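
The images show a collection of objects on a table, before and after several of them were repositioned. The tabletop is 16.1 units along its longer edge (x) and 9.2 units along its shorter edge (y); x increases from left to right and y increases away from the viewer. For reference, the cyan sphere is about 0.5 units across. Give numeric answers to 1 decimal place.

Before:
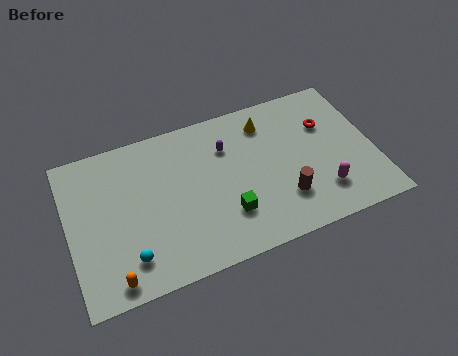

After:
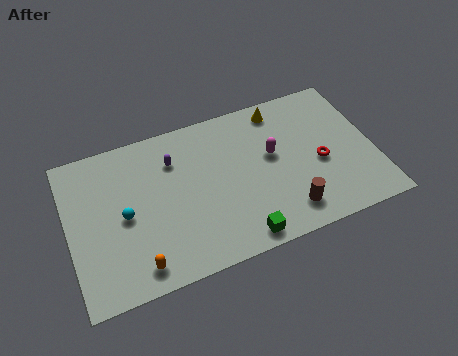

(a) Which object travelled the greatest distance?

the magenta capsule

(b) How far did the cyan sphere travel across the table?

2.5

From (2.9, 1.9) to (2.9, 4.4), the cyan sphere covered √(0.0² + 2.5²) ≈ 2.5 units.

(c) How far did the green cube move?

1.7

The green cube was near (8.1, 2.6) before and (8.6, 1.0) after, so it travelled √(0.5² + 1.6²) ≈ 1.7 units.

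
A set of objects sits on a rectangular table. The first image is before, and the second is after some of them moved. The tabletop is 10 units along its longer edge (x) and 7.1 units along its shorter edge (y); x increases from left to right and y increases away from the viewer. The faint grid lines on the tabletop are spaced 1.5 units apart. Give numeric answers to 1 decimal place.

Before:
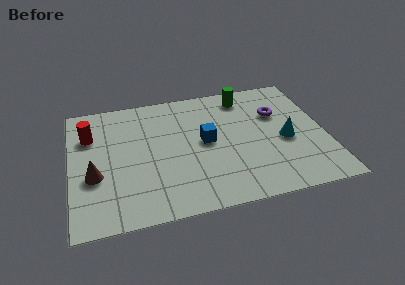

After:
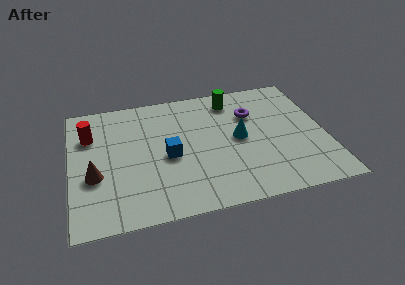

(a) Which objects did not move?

the red cylinder and the brown cone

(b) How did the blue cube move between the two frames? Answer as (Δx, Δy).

(-1.5, -0.5)

From the two frames, the blue cube sits at roughly (5.3, 3.7) before and (3.8, 3.2) after.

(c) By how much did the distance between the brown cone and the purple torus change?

-0.9

Before: roughly 7.6 units apart; after: 6.7. That's 0.9 units closer together.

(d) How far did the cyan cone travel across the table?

1.9

The cyan cone was near (8.4, 3.1) before and (6.6, 3.6) after, so it travelled √(1.8² + 0.5²) ≈ 1.9 units.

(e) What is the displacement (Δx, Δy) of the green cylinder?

(-0.5, -0.1)

From the two frames, the green cylinder sits at roughly (7.0, 6.0) before and (6.5, 5.9) after.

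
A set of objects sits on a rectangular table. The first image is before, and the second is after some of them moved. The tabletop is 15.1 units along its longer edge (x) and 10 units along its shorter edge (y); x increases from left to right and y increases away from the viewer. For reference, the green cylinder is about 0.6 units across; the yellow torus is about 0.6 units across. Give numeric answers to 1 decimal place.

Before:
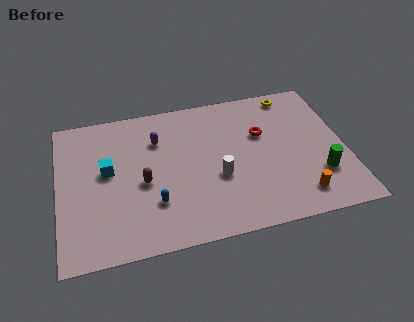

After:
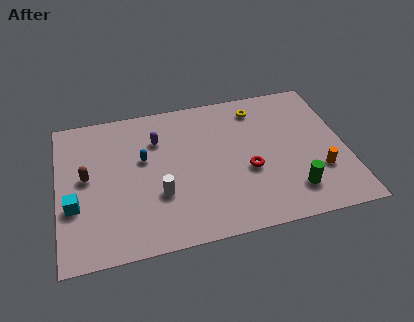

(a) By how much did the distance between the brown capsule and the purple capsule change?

+1.3

Before: roughly 2.9 units apart; after: 4.2. That's 1.3 units further apart.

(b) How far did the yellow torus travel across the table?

2.0

The yellow torus moved from about (12.6, 8.9) to (10.7, 8.3), a distance of √(1.9² + 0.6²) ≈ 2.0.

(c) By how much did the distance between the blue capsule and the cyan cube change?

+0.9

Before: roughly 3.5 units apart; after: 4.4. That's 0.9 units further apart.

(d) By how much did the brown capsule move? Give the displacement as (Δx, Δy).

(-2.9, 1.0)

The brown capsule was at about (4.4, 4.4) and moved to about (1.5, 5.4).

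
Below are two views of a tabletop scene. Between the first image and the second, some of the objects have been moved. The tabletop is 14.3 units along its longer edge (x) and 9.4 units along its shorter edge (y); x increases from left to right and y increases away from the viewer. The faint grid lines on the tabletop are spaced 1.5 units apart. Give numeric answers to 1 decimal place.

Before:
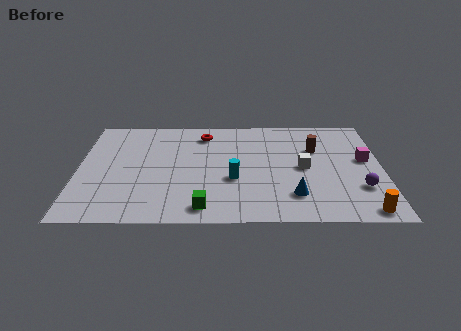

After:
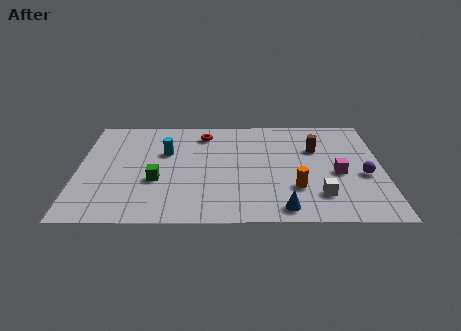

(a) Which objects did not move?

the red torus and the brown cylinder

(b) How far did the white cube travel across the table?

2.5

From (10.6, 4.6) to (11.3, 2.2), the white cube covered √(0.7² + 2.4²) ≈ 2.5 units.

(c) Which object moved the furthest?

the cyan cylinder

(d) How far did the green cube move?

3.2

The green cube was near (5.9, 1.2) before and (3.7, 3.5) after, so it travelled √(2.2² + 2.3²) ≈ 3.2 units.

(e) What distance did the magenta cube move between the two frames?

1.8

The magenta cube moved from about (13.5, 5.3) to (12.2, 4.1), a distance of √(1.3² + 1.2²) ≈ 1.8.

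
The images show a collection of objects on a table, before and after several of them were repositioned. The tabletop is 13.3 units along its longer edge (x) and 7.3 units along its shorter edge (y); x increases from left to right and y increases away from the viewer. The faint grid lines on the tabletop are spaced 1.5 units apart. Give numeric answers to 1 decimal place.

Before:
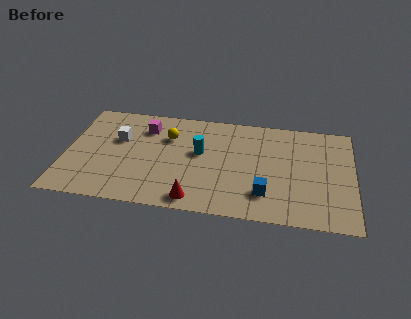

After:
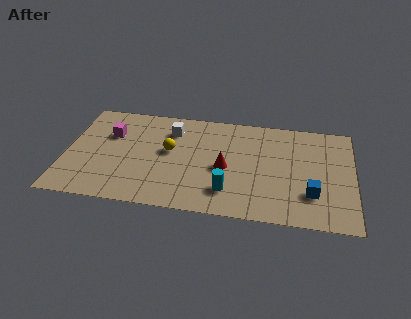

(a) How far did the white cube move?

2.6

From (2.4, 4.6) to (4.8, 5.6), the white cube covered √(2.4² + 1.0²) ≈ 2.6 units.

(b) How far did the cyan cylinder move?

2.9

The cyan cylinder moved from about (6.2, 4.2) to (7.6, 1.7), a distance of √(1.4² + 2.5²) ≈ 2.9.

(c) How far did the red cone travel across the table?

2.7

The red cone was near (6.1, 0.9) before and (7.4, 3.3) after, so it travelled √(1.3² + 2.4²) ≈ 2.7 units.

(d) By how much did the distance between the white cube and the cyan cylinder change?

+1.0

Before: roughly 3.8 units apart; after: 4.8. That's 1.0 units further apart.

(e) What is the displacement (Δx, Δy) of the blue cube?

(2.1, 0.3)

From the two frames, the blue cube sits at roughly (9.3, 1.8) before and (11.4, 2.1) after.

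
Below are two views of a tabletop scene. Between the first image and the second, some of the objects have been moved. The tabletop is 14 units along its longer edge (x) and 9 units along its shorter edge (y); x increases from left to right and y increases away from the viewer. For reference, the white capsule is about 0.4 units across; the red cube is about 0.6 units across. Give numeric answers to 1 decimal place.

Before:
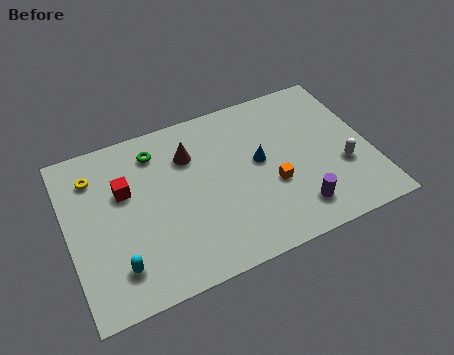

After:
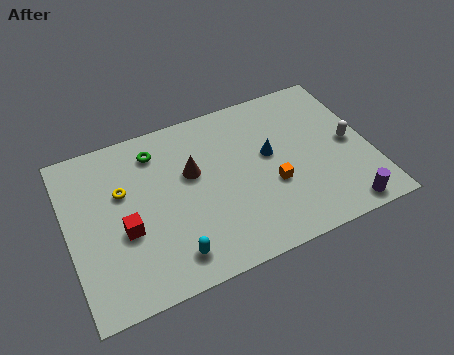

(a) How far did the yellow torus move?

1.8

From (1.4, 7.0) to (2.6, 5.7), the yellow torus covered √(1.2² + 1.3²) ≈ 1.8 units.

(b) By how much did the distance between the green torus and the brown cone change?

+0.6

They were about 1.7 units apart before and 2.3 after — 0.6 units further apart.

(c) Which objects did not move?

the green torus and the orange cube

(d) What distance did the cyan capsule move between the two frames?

2.4

The cyan capsule moved from about (2.0, 1.9) to (4.4, 1.5), a distance of √(2.4² + 0.4²) ≈ 2.4.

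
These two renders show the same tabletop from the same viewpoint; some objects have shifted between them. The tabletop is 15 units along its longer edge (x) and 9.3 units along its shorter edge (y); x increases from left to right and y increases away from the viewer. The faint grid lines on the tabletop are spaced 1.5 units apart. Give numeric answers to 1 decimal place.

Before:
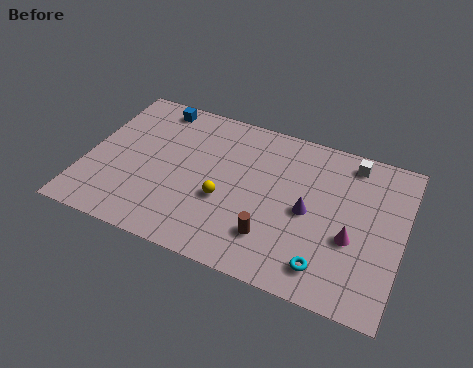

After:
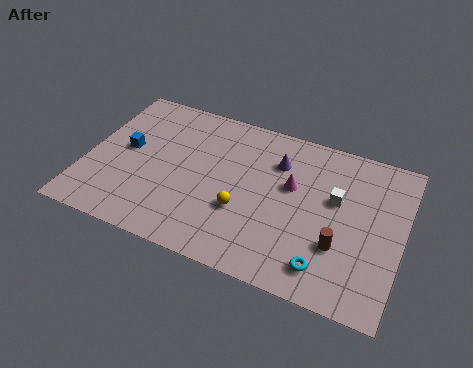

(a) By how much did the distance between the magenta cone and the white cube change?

-2.4

Before: roughly 4.5 units apart; after: 2.1. That's 2.4 units closer together.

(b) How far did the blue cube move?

3.4

The blue cube was near (2.8, 8.2) before and (1.8, 5.0) after, so it travelled √(1.0² + 3.2²) ≈ 3.4 units.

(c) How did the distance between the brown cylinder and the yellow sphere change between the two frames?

+1.9

Before: roughly 2.7 units apart; after: 4.6. That's 1.9 units further apart.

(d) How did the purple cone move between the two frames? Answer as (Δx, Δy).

(-1.7, 2.4)

The purple cone started near (10.6, 4.4) and ended near (8.9, 6.8).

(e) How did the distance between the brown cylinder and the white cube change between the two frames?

-4.0

The distance was about 6.6 in the first image and 2.6 in the second, so they moved 4.0 units closer together.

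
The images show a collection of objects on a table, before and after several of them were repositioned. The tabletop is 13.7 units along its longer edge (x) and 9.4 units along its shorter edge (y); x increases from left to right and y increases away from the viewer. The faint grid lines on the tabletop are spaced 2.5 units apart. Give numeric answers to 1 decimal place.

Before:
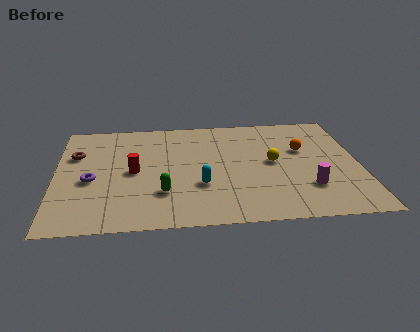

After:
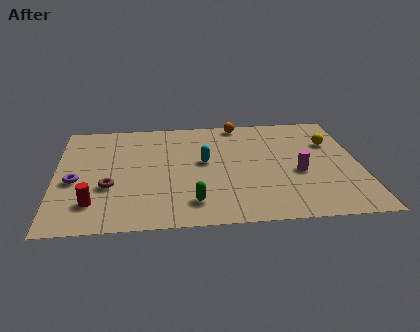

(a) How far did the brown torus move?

3.3

The brown torus moved from about (0.9, 6.3) to (2.4, 3.4), a distance of √(1.5² + 2.9²) ≈ 3.3.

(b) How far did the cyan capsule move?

2.0

The cyan capsule moved from about (6.5, 3.2) to (6.7, 5.2), a distance of √(0.2² + 2.0²) ≈ 2.0.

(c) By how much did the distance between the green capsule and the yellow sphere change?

+2.4

Before: roughly 5.5 units apart; after: 7.9. That's 2.4 units further apart.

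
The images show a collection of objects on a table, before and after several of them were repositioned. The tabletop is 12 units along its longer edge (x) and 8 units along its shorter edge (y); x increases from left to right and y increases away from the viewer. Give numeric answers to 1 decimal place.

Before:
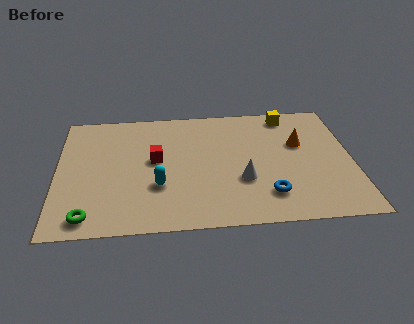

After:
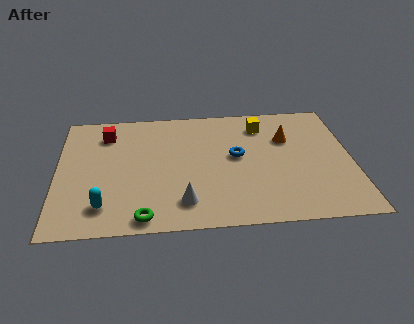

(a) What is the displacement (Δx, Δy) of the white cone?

(-2.4, -1.2)

From the two frames, the white cone sits at roughly (7.5, 2.8) before and (5.1, 1.6) after.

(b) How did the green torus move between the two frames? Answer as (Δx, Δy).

(2.2, -0.2)

The green torus started near (1.3, 1.0) and ended near (3.5, 0.8).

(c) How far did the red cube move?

2.8

From (4.0, 4.4) to (2.0, 6.3), the red cube covered √(2.0² + 1.9²) ≈ 2.8 units.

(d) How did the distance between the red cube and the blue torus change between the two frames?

+0.4

Before: roughly 5.2 units apart; after: 5.6. That's 0.4 units further apart.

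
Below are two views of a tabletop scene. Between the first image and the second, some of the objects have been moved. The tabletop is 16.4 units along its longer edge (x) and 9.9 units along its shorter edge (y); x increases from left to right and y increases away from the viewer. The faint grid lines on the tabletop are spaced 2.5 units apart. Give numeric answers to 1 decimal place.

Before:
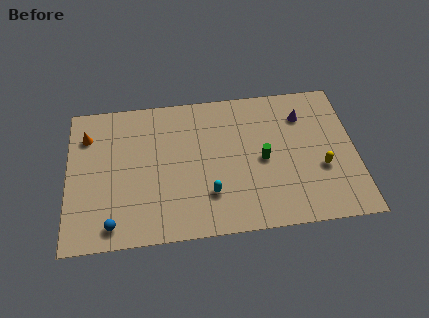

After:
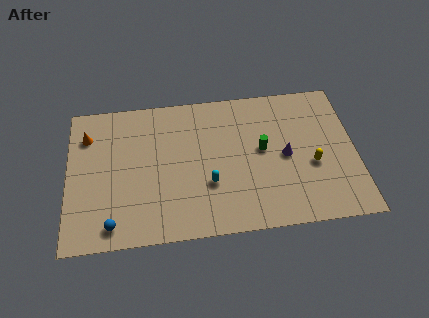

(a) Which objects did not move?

the blue sphere and the orange cone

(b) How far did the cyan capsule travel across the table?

0.7

The cyan capsule moved from about (8.0, 2.7) to (8.0, 3.4), a distance of √(0.0² + 0.7²) ≈ 0.7.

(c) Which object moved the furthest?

the purple cone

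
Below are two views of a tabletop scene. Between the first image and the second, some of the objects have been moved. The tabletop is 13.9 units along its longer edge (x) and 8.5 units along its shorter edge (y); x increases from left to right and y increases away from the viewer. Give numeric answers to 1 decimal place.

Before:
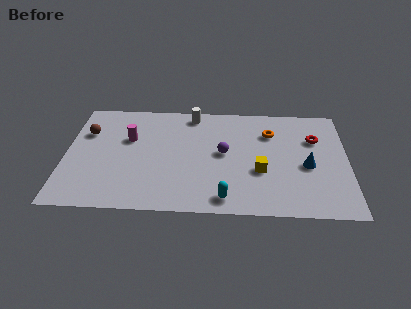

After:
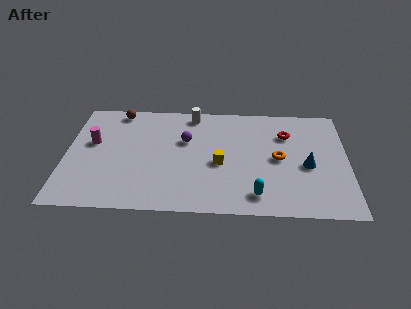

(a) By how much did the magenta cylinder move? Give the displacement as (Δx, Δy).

(-1.8, -0.4)

The magenta cylinder was at about (3.1, 5.4) and moved to about (1.3, 5.0).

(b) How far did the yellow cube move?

2.1

The yellow cube was near (9.6, 3.2) before and (7.6, 3.7) after, so it travelled √(2.0² + 0.5²) ≈ 2.1 units.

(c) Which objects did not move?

the blue cone and the white cylinder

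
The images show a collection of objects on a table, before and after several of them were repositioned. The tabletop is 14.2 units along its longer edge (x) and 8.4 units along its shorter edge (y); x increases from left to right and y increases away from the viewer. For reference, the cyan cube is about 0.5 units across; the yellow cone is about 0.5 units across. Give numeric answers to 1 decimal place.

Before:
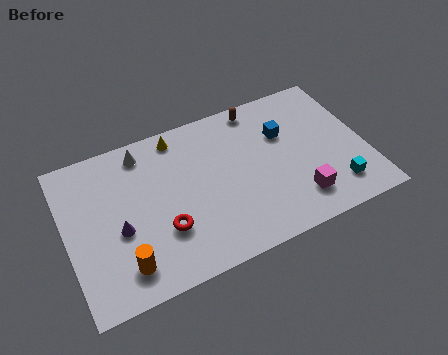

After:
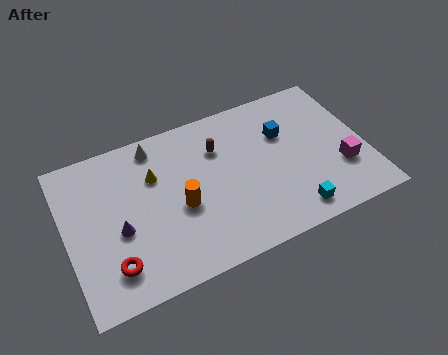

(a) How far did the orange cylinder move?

3.5

From (2.4, 1.6) to (5.3, 3.6), the orange cylinder covered √(2.9² + 2.0²) ≈ 3.5 units.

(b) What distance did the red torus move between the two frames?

2.7

From (4.4, 2.7) to (1.9, 1.8), the red torus covered √(2.5² + 0.9²) ≈ 2.7 units.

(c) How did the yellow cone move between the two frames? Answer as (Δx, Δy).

(-1.3, -1.7)

The yellow cone started near (5.6, 7.4) and ended near (4.3, 5.7).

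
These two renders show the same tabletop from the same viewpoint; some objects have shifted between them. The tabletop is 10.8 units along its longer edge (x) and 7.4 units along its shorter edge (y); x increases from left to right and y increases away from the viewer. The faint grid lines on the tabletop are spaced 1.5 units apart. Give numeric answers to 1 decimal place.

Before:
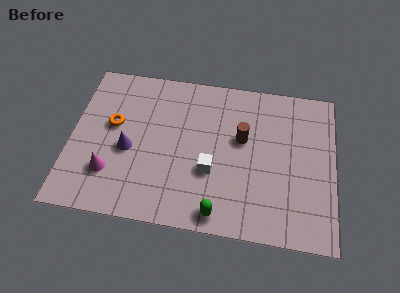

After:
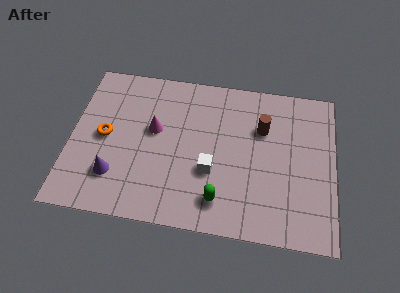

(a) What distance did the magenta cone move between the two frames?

2.9

From (1.7, 2.0) to (3.4, 4.3), the magenta cone covered √(1.7² + 2.3²) ≈ 2.9 units.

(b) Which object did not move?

the white cube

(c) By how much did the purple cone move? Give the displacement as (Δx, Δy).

(-0.5, -1.3)

The purple cone started near (2.4, 3.2) and ended near (1.9, 1.9).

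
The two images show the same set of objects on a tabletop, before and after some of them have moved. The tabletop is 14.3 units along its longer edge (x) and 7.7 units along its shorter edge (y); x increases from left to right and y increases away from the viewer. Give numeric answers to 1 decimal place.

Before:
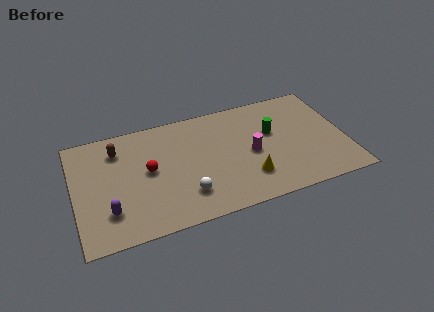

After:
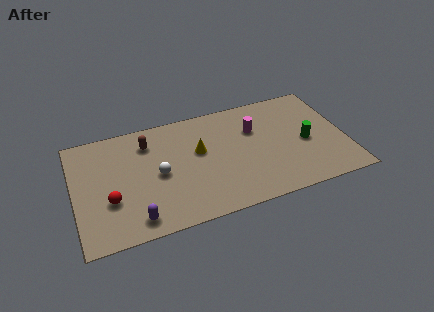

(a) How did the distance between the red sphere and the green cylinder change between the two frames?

+3.8

Before: roughly 6.6 units apart; after: 10.4. That's 3.8 units further apart.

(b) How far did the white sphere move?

2.2

The white sphere was near (5.7, 1.9) before and (4.4, 3.7) after, so it travelled √(1.3² + 1.8²) ≈ 2.2 units.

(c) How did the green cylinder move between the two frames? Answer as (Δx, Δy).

(1.7, -1.2)

The green cylinder started near (10.5, 4.7) and ended near (12.2, 3.5).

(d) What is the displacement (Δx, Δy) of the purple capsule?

(1.3, -0.9)

The purple capsule was at about (1.7, 2.0) and moved to about (3.0, 1.1).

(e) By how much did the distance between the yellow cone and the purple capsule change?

-2.3

Before: roughly 7.3 units apart; after: 5.0. That's 2.3 units closer together.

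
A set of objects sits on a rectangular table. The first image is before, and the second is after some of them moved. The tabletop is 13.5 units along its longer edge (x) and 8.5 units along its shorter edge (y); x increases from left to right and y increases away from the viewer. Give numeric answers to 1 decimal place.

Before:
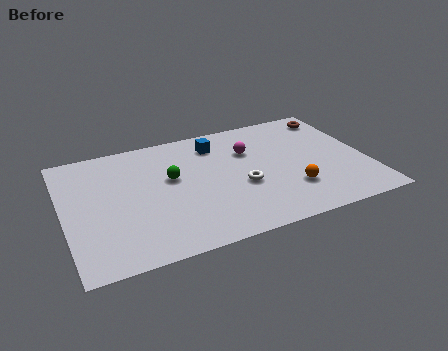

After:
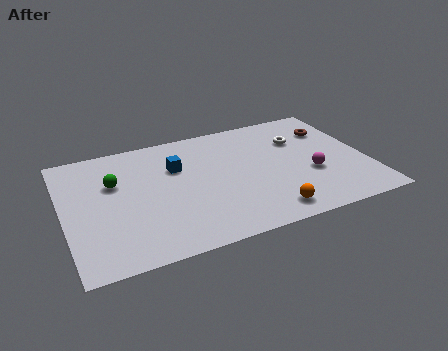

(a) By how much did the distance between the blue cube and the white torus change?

+2.1

The distance was about 3.5 in the first image and 5.6 in the second, so they moved 2.1 units further apart.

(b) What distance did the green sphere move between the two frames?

2.5

The green sphere moved from about (4.8, 5.0) to (2.3, 5.5), a distance of √(2.5² + 0.5²) ≈ 2.5.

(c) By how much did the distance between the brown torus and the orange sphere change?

+0.6

They were about 5.5 units apart before and 6.1 after — 0.6 units further apart.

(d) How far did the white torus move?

3.8

The white torus moved from about (7.8, 3.4) to (10.7, 5.9), a distance of √(2.9² + 2.5²) ≈ 3.8.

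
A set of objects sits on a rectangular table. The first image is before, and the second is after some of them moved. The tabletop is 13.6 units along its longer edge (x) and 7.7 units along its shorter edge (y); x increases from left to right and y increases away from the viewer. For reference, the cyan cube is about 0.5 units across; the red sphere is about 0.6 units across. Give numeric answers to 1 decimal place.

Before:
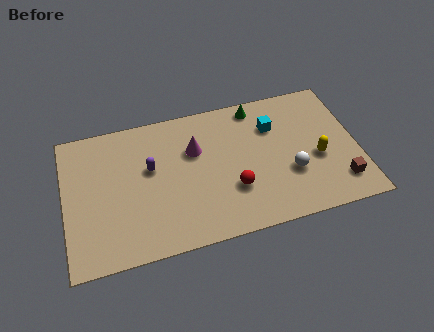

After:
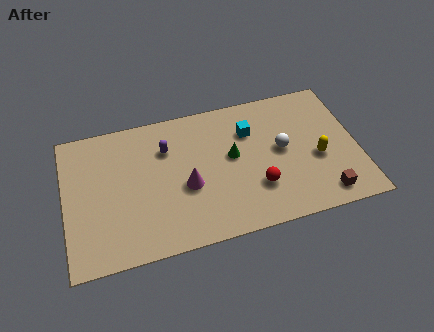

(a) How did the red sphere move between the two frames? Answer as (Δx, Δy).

(1.1, -0.2)

The red sphere was at about (7.7, 2.5) and moved to about (8.8, 2.3).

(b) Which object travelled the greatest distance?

the green cone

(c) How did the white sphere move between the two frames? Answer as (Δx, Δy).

(-0.3, 1.4)

The white sphere started near (10.4, 2.7) and ended near (10.1, 4.1).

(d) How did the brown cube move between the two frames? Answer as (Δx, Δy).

(-0.8, -0.5)

From the two frames, the brown cube sits at roughly (12.6, 1.6) before and (11.8, 1.1) after.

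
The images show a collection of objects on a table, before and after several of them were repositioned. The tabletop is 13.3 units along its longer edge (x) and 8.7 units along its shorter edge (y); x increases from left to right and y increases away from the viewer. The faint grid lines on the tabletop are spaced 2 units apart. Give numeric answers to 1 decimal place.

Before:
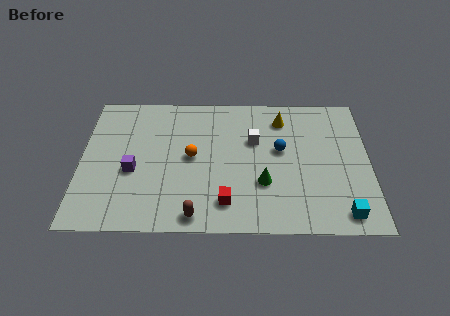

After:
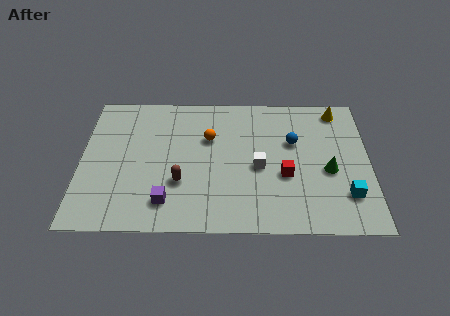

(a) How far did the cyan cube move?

1.1

From (12.0, 1.1) to (12.2, 2.2), the cyan cube covered √(0.2² + 1.1²) ≈ 1.1 units.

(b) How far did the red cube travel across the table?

3.2

The red cube was near (6.7, 1.7) before and (9.4, 3.4) after, so it travelled √(2.7² + 1.7²) ≈ 3.2 units.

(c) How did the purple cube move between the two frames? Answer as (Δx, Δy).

(1.6, -1.9)

The purple cube was at about (2.4, 3.6) and moved to about (4.0, 1.7).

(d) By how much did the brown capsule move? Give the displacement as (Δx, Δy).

(-0.7, 2.0)

The brown capsule was at about (5.3, 0.9) and moved to about (4.6, 2.9).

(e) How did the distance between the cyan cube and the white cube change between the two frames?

-1.7

Before: roughly 6.0 units apart; after: 4.3. That's 1.7 units closer together.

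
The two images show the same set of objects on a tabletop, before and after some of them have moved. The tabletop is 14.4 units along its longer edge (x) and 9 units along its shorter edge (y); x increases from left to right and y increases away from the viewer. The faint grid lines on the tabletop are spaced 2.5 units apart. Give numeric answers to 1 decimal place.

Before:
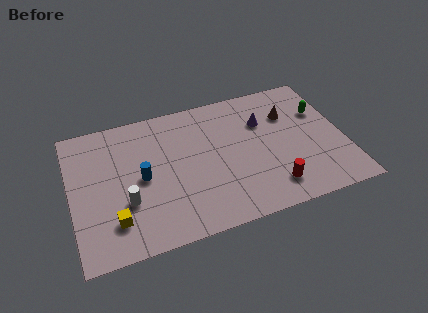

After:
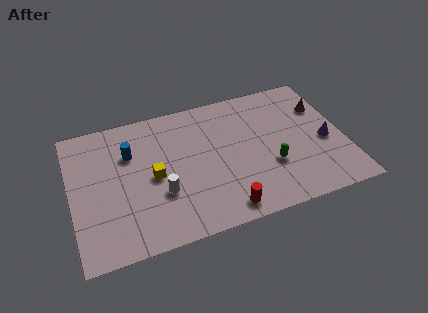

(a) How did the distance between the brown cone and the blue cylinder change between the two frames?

+2.1

The distance was about 8.2 in the first image and 10.3 in the second, so they moved 2.1 units further apart.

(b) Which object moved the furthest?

the green capsule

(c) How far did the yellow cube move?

3.1

The yellow cube moved from about (2.1, 2.1) to (4.3, 4.3), a distance of √(2.2² + 2.2²) ≈ 3.1.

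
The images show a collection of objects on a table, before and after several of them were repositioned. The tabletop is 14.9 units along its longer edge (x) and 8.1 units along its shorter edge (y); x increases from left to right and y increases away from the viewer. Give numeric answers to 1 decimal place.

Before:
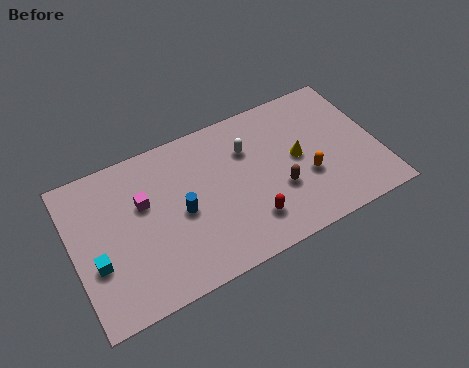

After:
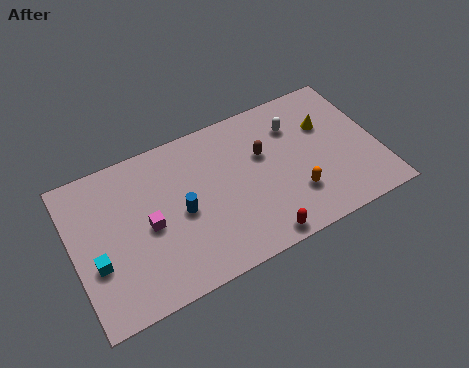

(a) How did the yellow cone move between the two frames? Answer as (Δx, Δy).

(1.6, 1.2)

The yellow cone started near (11.0, 4.2) and ended near (12.6, 5.4).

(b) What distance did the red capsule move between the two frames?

1.1

The red capsule moved from about (8.3, 1.9) to (8.6, 0.8), a distance of √(0.3² + 1.1²) ≈ 1.1.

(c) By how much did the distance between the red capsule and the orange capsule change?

-0.7

Before: roughly 3.2 units apart; after: 2.5. That's 0.7 units closer together.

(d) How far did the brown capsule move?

2.3

The brown capsule was near (9.9, 2.9) before and (9.4, 5.1) after, so it travelled √(0.5² + 2.2²) ≈ 2.3 units.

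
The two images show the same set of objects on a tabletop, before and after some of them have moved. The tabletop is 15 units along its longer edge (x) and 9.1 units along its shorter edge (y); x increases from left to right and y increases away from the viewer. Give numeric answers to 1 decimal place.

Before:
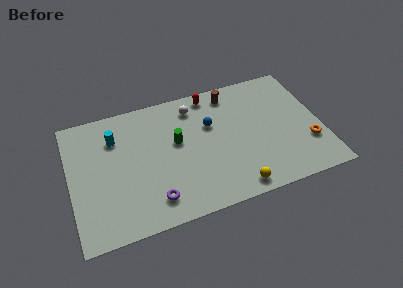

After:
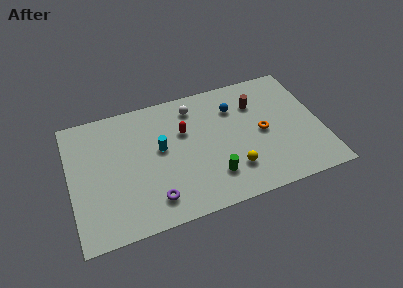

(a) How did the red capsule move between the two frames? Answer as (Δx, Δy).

(-1.8, -2.2)

The red capsule started near (8.7, 8.1) and ended near (6.9, 5.9).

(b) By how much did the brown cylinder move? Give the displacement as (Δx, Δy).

(1.4, -1.2)

From the two frames, the brown cylinder sits at roughly (9.9, 7.8) before and (11.3, 6.6) after.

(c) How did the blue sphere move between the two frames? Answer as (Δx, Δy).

(1.5, 0.8)

From the two frames, the blue sphere sits at roughly (8.5, 5.9) before and (10.0, 6.7) after.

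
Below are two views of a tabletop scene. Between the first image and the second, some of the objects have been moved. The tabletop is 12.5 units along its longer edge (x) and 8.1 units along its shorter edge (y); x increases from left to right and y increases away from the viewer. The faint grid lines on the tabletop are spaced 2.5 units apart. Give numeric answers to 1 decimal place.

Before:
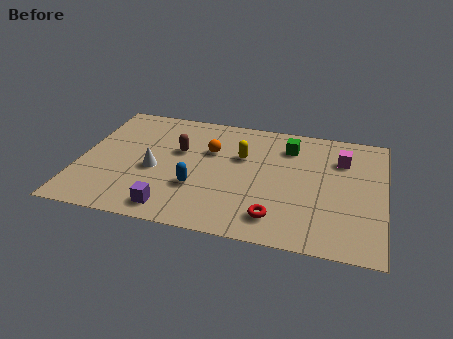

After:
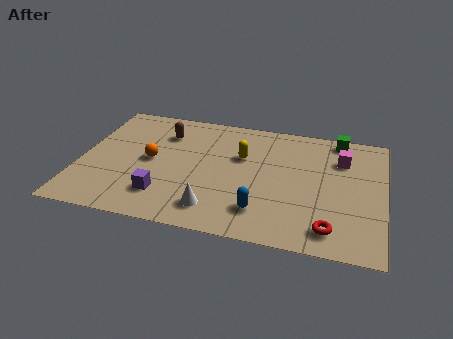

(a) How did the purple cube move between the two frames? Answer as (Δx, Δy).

(-0.4, 0.8)

The purple cube started near (4.0, 1.1) and ended near (3.6, 1.9).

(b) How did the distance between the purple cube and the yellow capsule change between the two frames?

-0.4

They were about 4.9 units apart before and 4.5 after — 0.4 units closer together.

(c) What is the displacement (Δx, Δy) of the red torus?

(2.2, -0.2)

From the two frames, the red torus sits at roughly (8.2, 1.5) before and (10.4, 1.3) after.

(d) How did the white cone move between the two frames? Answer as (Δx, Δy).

(2.6, -2.0)

The white cone started near (3.1, 3.5) and ended near (5.7, 1.5).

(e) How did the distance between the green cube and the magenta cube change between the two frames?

-0.8

They were about 2.2 units apart before and 1.4 after — 0.8 units closer together.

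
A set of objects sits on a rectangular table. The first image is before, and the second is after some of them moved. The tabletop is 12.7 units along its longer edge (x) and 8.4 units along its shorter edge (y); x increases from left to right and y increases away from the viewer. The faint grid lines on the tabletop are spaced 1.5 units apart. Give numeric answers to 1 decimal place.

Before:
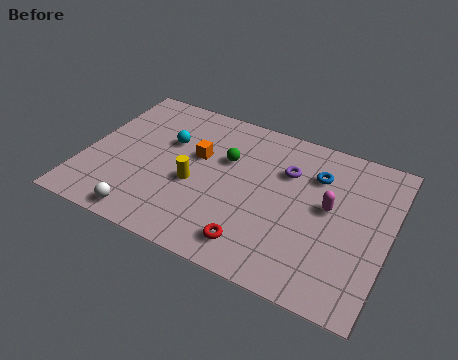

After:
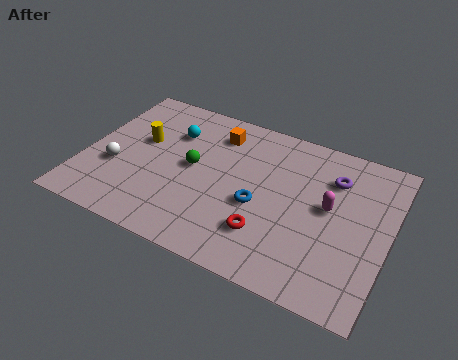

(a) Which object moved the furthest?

the blue torus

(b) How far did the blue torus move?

3.3

From (9.5, 6.1) to (7.4, 3.5), the blue torus covered √(2.1² + 2.6²) ≈ 3.3 units.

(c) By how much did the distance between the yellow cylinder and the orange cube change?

+1.8

The distance was about 1.6 in the first image and 3.4 in the second, so they moved 1.8 units further apart.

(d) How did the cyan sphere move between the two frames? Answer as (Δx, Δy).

(0.1, 0.6)

The cyan sphere was at about (3.3, 5.4) and moved to about (3.4, 6.0).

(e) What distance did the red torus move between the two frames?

0.9

From (7.5, 1.4) to (7.9, 2.2), the red torus covered √(0.4² + 0.8²) ≈ 0.9 units.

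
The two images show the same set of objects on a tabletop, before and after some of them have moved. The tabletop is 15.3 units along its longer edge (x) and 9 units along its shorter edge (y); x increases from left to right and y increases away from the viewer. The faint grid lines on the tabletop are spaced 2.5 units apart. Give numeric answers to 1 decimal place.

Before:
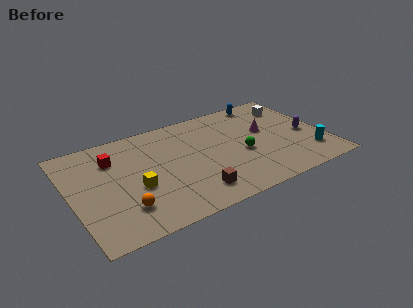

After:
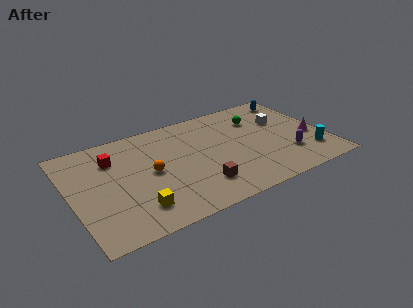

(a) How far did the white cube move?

1.4

The white cube moved from about (13.8, 7.0) to (13.0, 5.8), a distance of √(0.8² + 1.2²) ≈ 1.4.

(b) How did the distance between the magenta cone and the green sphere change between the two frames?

+1.8

Before: roughly 2.3 units apart; after: 4.1. That's 1.8 units further apart.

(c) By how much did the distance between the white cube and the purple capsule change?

+0.3

The distance was about 3.0 in the first image and 3.3 in the second, so they moved 0.3 units further apart.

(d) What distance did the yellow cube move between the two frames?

1.7

The yellow cube moved from about (3.7, 3.6) to (3.5, 1.9), a distance of √(0.2² + 1.7²) ≈ 1.7.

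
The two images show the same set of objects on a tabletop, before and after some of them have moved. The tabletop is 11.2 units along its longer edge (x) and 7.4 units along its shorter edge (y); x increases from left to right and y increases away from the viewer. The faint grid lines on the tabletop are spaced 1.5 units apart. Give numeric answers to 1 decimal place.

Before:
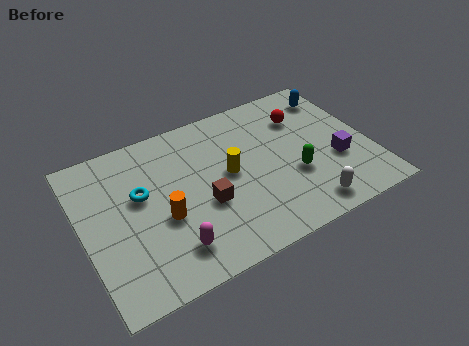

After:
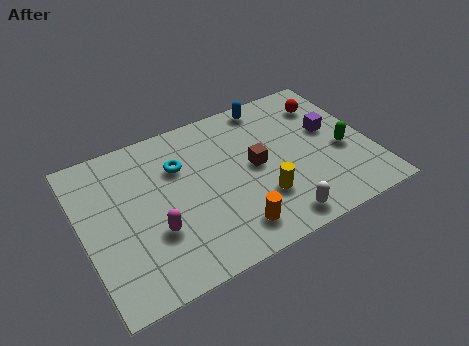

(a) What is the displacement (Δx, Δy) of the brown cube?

(2.1, 0.9)

The brown cube was at about (4.6, 2.9) and moved to about (6.7, 3.8).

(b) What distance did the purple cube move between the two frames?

1.6

The purple cube moved from about (9.8, 2.7) to (9.8, 4.3), a distance of √(0.0² + 1.6²) ≈ 1.6.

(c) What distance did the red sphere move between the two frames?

1.0

The red sphere was near (8.9, 5.4) before and (9.9, 5.7) after, so it travelled √(1.0² + 0.3²) ≈ 1.0 units.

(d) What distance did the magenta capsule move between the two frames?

1.1

The magenta capsule moved from about (3.1, 1.5) to (2.6, 2.5), a distance of √(0.5² + 1.0²) ≈ 1.1.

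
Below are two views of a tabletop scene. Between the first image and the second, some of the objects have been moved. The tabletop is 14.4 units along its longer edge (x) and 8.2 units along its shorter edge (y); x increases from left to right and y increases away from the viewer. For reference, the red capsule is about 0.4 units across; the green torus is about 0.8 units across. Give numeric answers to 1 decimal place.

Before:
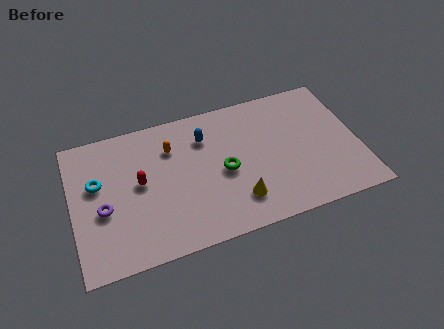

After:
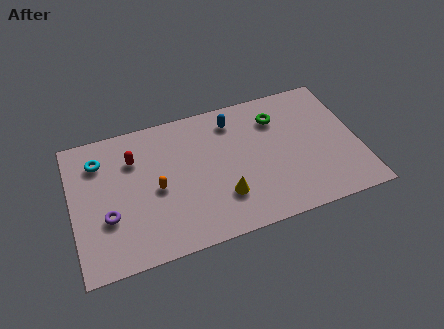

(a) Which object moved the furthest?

the green torus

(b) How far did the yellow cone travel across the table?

0.8

The yellow cone was near (8.1, 1.9) before and (7.4, 2.3) after, so it travelled √(0.7² + 0.4²) ≈ 0.8 units.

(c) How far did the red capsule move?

1.5

The red capsule was near (3.4, 4.4) before and (3.2, 5.9) after, so it travelled √(0.2² + 1.5²) ≈ 1.5 units.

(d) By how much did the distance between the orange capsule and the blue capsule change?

+3.3

They were about 1.7 units apart before and 5.0 after — 3.3 units further apart.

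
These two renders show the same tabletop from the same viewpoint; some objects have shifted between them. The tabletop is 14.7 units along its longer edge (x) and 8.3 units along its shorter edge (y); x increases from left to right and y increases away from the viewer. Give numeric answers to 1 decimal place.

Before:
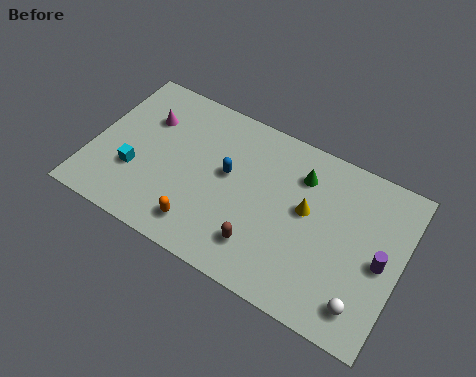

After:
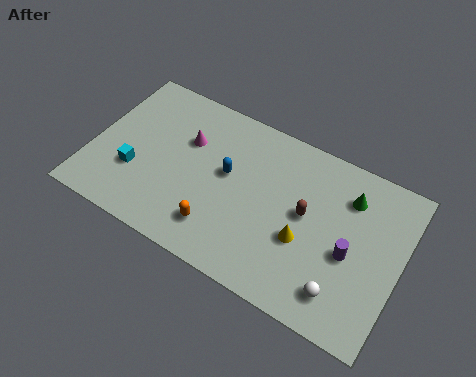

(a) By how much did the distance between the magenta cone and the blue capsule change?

-2.0

Before: roughly 4.2 units apart; after: 2.2. That's 2.0 units closer together.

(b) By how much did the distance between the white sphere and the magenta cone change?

-2.9

Before: roughly 11.8 units apart; after: 8.9. That's 2.9 units closer together.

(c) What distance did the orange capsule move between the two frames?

0.9

The orange capsule moved from about (5.6, 1.5) to (6.4, 1.8), a distance of √(0.8² + 0.3²) ≈ 0.9.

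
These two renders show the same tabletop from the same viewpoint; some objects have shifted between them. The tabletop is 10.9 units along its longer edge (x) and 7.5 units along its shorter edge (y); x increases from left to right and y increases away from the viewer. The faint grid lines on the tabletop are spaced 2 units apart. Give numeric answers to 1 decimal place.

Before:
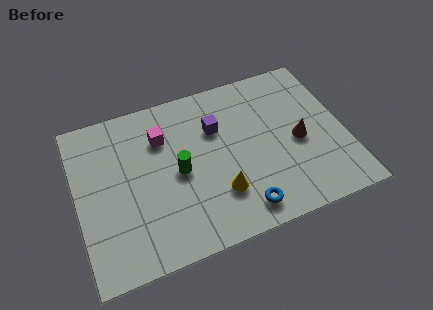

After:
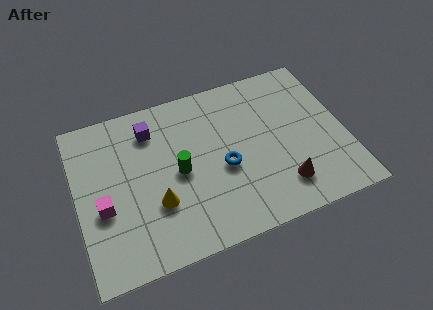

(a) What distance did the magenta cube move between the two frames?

3.5

The magenta cube moved from about (3.6, 5.4) to (1.0, 3.0), a distance of √(2.6² + 2.4²) ≈ 3.5.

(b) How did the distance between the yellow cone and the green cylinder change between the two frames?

-0.6

They were about 2.1 units apart before and 1.5 after — 0.6 units closer together.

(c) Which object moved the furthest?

the magenta cube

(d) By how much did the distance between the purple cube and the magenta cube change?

+1.4

Before: roughly 2.2 units apart; after: 3.6. That's 1.4 units further apart.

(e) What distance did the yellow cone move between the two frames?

2.5

The yellow cone was near (5.6, 2.1) before and (3.1, 2.5) after, so it travelled √(2.5² + 0.4²) ≈ 2.5 units.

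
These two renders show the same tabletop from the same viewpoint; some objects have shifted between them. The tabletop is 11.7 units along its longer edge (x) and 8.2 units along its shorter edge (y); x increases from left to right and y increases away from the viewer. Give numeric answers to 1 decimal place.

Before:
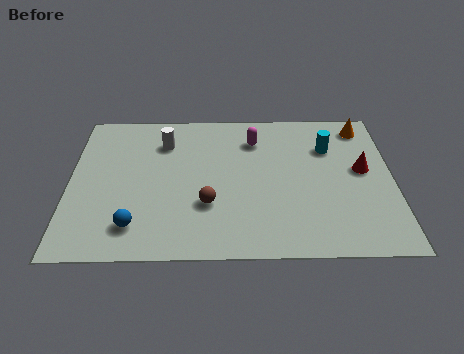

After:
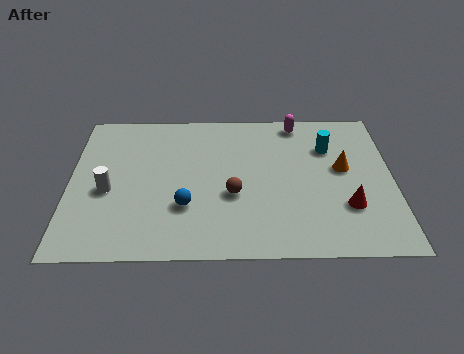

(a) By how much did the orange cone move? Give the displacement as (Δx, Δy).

(-0.8, -2.4)

From the two frames, the orange cone sits at roughly (10.7, 7.0) before and (9.9, 4.6) after.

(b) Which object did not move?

the cyan cylinder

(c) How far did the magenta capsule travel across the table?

1.9

The magenta capsule was near (6.7, 6.3) before and (8.3, 7.3) after, so it travelled √(1.6² + 1.0²) ≈ 1.9 units.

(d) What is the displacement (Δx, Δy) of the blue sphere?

(1.8, 1.0)

The blue sphere started near (2.4, 1.6) and ended near (4.2, 2.6).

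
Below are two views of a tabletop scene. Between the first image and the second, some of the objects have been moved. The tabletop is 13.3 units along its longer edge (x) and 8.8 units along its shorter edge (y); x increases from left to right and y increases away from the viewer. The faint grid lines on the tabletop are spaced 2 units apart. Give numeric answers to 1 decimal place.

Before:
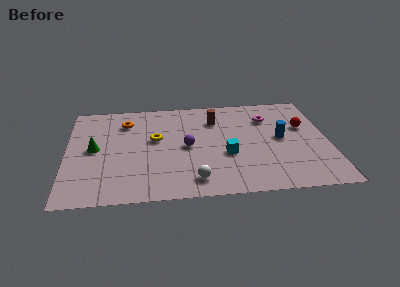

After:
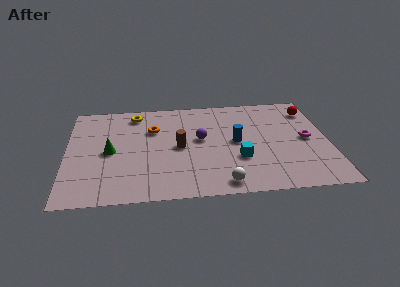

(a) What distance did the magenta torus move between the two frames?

2.8

From (10.3, 6.5) to (12.2, 4.4), the magenta torus covered √(1.9² + 2.1²) ≈ 2.8 units.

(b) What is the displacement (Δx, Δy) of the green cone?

(0.8, -0.3)

From the two frames, the green cone sits at roughly (1.4, 4.5) before and (2.2, 4.2) after.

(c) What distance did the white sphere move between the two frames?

1.5

From (6.4, 1.4) to (7.8, 1.0), the white sphere covered √(1.4² + 0.4²) ≈ 1.5 units.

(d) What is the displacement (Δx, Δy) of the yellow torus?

(-1.0, 2.4)

From the two frames, the yellow torus sits at roughly (4.5, 5.1) before and (3.5, 7.5) after.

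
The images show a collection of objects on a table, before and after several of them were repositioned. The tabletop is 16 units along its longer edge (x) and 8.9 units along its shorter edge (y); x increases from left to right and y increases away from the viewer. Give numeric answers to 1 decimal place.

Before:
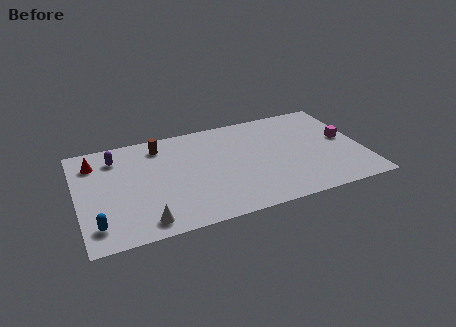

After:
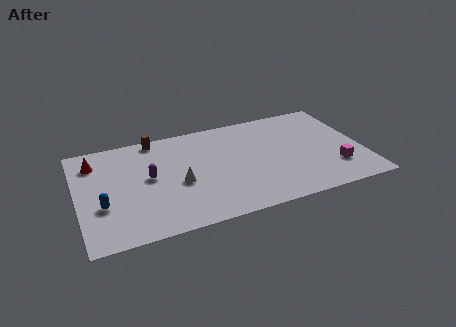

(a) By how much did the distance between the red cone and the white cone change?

-0.8

They were about 6.3 units apart before and 5.5 after — 0.8 units closer together.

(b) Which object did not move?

the red cone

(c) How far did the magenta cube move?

2.5

From (15.1, 4.8) to (14.3, 2.4), the magenta cube covered √(0.8² + 2.4²) ≈ 2.5 units.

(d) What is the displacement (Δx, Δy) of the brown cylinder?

(-0.2, 0.7)

The brown cylinder started near (4.8, 7.4) and ended near (4.6, 8.1).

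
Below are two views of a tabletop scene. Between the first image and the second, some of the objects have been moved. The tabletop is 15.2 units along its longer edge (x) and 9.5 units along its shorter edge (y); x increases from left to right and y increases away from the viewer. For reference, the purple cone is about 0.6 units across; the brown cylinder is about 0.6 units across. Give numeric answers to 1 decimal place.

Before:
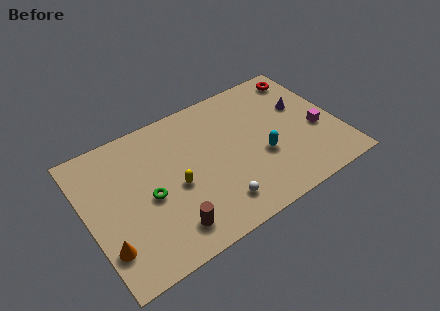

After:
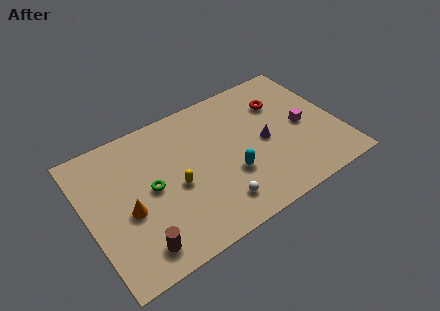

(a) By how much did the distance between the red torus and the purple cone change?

+0.4

Before: roughly 2.3 units apart; after: 2.7. That's 0.4 units further apart.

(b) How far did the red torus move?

2.2

From (13.9, 8.1) to (12.1, 6.8), the red torus covered √(1.8² + 1.3²) ≈ 2.2 units.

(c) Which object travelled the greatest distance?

the purple cone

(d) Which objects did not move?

the yellow capsule and the white sphere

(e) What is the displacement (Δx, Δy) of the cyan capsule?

(-2.0, -0.3)

From the two frames, the cyan capsule sits at roughly (10.4, 3.6) before and (8.4, 3.3) after.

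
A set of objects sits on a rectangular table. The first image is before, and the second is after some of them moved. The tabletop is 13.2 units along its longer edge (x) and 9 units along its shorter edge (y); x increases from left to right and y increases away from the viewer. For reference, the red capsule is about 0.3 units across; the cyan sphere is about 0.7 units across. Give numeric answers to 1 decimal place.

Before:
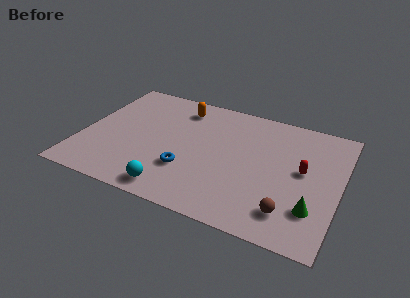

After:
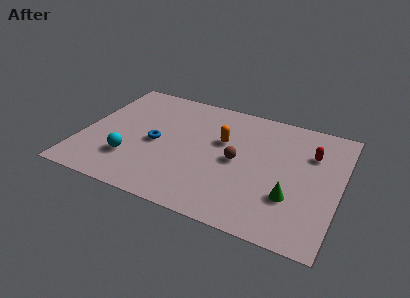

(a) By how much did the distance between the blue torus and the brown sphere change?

-1.2

Before: roughly 5.4 units apart; after: 4.2. That's 1.2 units closer together.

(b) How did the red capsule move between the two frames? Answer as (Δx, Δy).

(0.3, 1.4)

From the two frames, the red capsule sits at roughly (11.3, 4.9) before and (11.6, 6.3) after.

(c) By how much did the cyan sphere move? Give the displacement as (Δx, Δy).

(-2.4, 1.4)

From the two frames, the cyan sphere sits at roughly (5.1, 1.1) before and (2.7, 2.5) after.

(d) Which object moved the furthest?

the brown sphere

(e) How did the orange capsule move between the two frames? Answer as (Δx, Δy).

(2.4, -1.8)

The orange capsule started near (4.7, 7.4) and ended near (7.1, 5.6).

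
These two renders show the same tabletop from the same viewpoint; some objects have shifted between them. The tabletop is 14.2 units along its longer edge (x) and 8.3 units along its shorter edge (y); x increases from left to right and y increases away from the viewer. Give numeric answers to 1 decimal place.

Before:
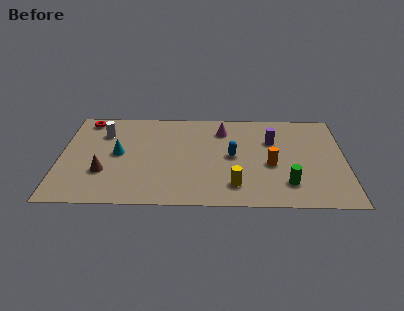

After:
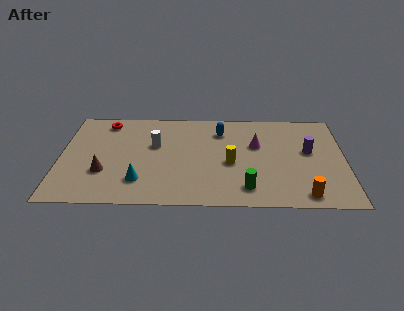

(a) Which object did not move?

the brown cone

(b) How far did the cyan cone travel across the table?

2.5

The cyan cone moved from about (2.9, 4.3) to (4.0, 2.0), a distance of √(1.1² + 2.3²) ≈ 2.5.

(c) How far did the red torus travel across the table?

1.0

The red torus moved from about (1.2, 7.3) to (2.2, 7.1), a distance of √(1.0² + 0.2²) ≈ 1.0.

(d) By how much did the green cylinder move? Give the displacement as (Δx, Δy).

(-2.0, -0.4)

From the two frames, the green cylinder sits at roughly (11.3, 1.9) before and (9.3, 1.5) after.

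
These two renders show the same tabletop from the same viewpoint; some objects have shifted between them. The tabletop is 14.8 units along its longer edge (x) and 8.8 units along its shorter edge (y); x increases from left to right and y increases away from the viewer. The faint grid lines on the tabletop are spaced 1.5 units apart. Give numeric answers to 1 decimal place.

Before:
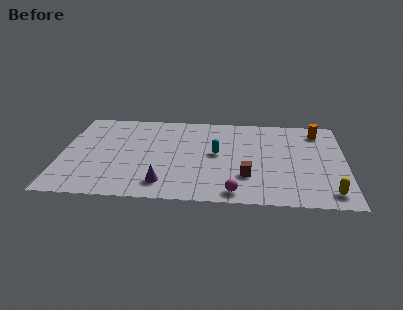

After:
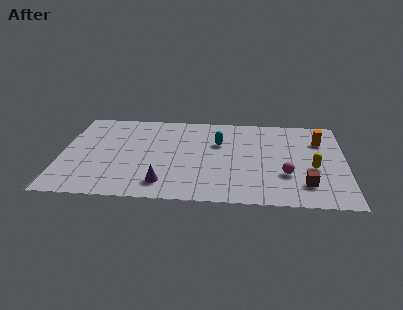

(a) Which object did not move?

the purple cone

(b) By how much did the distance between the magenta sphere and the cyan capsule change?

+0.7

The distance was about 3.8 in the first image and 4.5 in the second, so they moved 0.7 units further apart.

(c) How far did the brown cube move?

3.1

The brown cube was near (9.7, 2.6) before and (12.7, 2.0) after, so it travelled √(3.0² + 0.6²) ≈ 3.1 units.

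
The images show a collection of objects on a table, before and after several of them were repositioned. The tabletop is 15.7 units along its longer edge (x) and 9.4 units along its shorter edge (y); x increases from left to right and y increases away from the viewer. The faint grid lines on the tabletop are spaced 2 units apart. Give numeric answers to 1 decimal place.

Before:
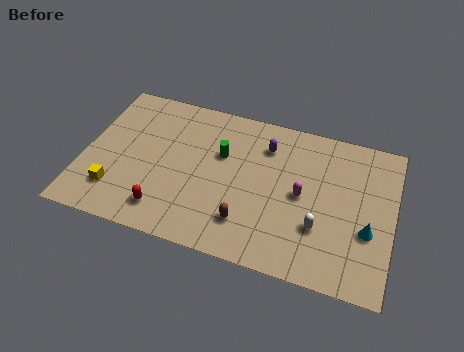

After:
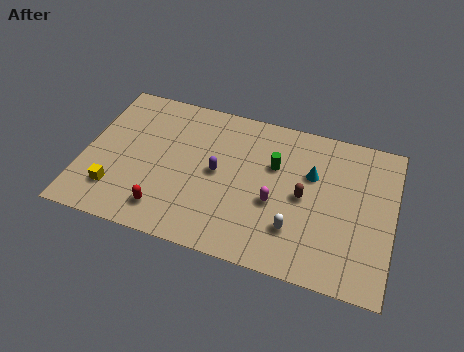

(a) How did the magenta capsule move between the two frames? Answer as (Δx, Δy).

(-1.3, -0.9)

The magenta capsule started near (11.1, 4.7) and ended near (9.8, 3.8).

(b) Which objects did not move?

the red capsule and the yellow cube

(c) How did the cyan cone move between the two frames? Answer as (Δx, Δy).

(-3.0, 2.6)

From the two frames, the cyan cone sits at roughly (14.5, 3.5) before and (11.5, 6.1) after.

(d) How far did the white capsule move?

1.3

The white capsule moved from about (12.1, 3.0) to (10.9, 2.5), a distance of √(1.2² + 0.5²) ≈ 1.3.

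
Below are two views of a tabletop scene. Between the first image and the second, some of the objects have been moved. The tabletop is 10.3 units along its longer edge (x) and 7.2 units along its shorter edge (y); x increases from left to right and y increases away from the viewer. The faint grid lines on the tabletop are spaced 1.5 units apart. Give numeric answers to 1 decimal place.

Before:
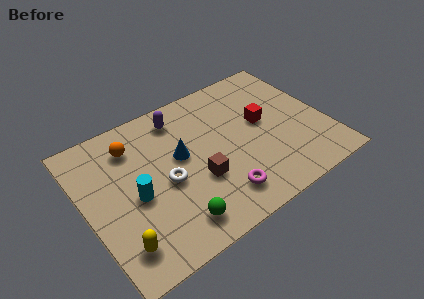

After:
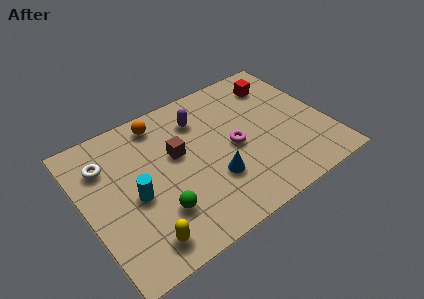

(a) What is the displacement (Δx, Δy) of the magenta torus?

(1.0, 2.0)

The magenta torus started near (5.3, 1.4) and ended near (6.3, 3.4).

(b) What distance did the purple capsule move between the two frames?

0.9

The purple capsule moved from about (4.4, 6.0) to (5.2, 5.5), a distance of √(0.8² + 0.5²) ≈ 0.9.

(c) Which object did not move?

the cyan cylinder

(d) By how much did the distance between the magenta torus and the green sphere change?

+1.8

They were about 2.0 units apart before and 3.8 after — 1.8 units further apart.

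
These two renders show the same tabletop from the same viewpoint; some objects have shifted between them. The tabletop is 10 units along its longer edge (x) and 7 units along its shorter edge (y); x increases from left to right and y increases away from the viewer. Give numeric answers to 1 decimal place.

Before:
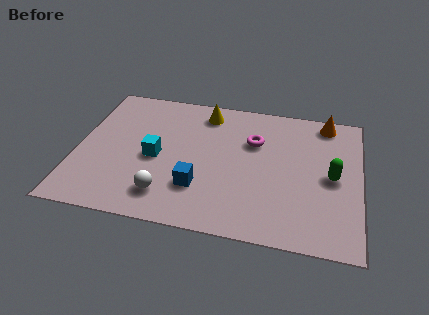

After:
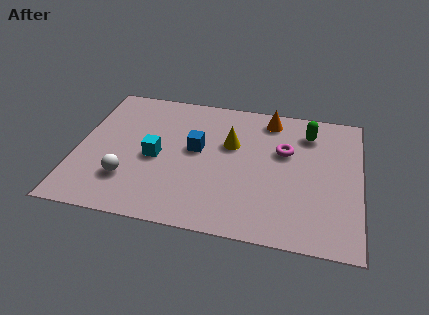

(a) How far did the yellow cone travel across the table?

1.8

From (4.4, 5.9) to (5.4, 4.4), the yellow cone covered √(1.0² + 1.5²) ≈ 1.8 units.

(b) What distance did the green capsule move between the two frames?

2.3

The green capsule moved from about (9.0, 3.4) to (8.1, 5.5), a distance of √(0.9² + 2.1²) ≈ 2.3.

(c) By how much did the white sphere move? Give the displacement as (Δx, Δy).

(-1.4, 0.5)

From the two frames, the white sphere sits at roughly (3.3, 1.4) before and (1.9, 1.9) after.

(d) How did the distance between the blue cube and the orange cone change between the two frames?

-2.7

They were about 6.0 units apart before and 3.3 after — 2.7 units closer together.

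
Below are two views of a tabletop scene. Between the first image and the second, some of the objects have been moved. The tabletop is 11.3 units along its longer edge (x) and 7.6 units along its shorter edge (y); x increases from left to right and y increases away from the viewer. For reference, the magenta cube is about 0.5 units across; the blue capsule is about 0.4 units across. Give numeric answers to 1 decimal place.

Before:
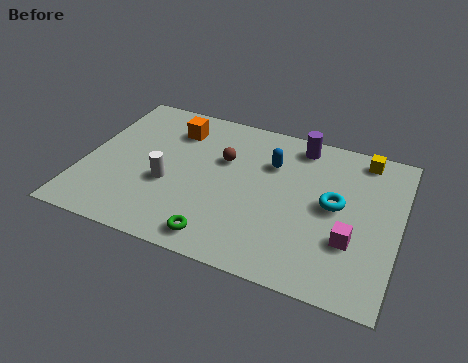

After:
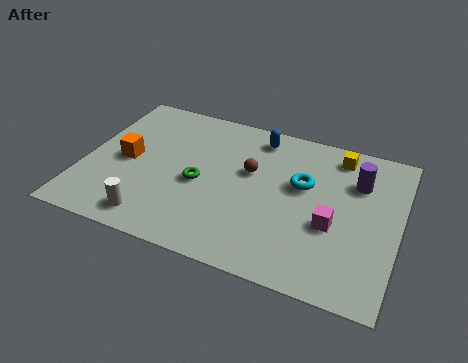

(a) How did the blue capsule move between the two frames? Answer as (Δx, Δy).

(-0.6, 1.2)

From the two frames, the blue capsule sits at roughly (6.6, 5.3) before and (6.0, 6.5) after.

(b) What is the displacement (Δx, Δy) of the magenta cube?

(-0.7, 0.5)

The magenta cube was at about (9.7, 2.5) and moved to about (9.0, 3.0).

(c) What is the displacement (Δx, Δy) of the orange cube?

(-1.5, -2.2)

From the two frames, the orange cube sits at roughly (3.0, 5.9) before and (1.5, 3.7) after.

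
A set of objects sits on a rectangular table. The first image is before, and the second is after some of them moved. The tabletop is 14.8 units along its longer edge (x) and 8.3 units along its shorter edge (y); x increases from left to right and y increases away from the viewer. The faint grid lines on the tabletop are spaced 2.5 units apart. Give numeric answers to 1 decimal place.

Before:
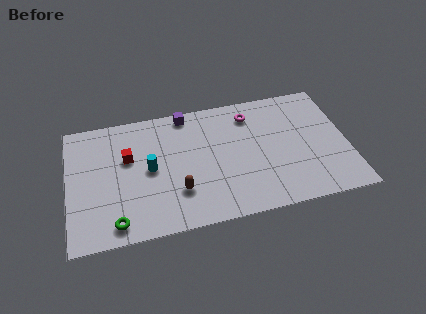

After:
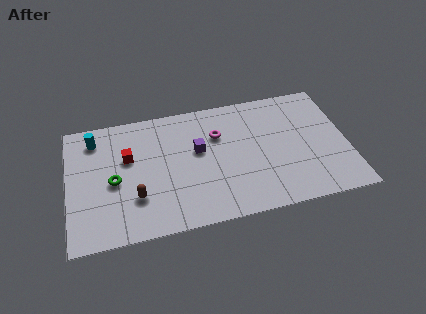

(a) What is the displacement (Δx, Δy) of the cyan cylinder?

(-2.8, 2.6)

The cyan cylinder was at about (4.3, 4.2) and moved to about (1.5, 6.8).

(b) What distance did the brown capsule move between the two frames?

2.2

The brown capsule moved from about (5.7, 2.4) to (3.5, 2.5), a distance of √(2.2² + 0.1²) ≈ 2.2.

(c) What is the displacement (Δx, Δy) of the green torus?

(0.0, 2.7)

The green torus was at about (2.4, 1.1) and moved to about (2.4, 3.8).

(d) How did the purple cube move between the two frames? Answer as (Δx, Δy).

(0.5, -2.6)

From the two frames, the purple cube sits at roughly (6.4, 7.5) before and (6.9, 4.9) after.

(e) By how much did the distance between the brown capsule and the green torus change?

-1.8

Before: roughly 3.5 units apart; after: 1.7. That's 1.8 units closer together.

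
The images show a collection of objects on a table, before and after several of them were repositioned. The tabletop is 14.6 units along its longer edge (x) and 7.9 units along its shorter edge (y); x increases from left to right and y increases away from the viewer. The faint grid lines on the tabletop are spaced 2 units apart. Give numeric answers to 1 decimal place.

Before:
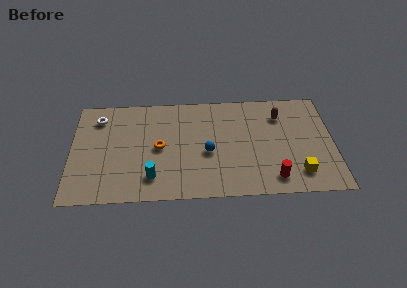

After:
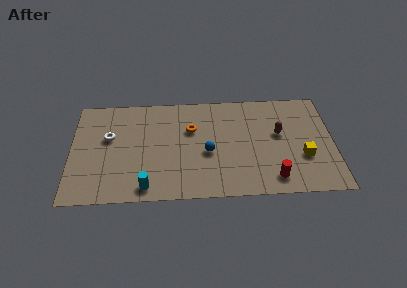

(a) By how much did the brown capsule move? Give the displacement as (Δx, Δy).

(-0.1, -1.4)

The brown capsule was at about (11.7, 6.0) and moved to about (11.6, 4.6).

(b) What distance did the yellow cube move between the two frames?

1.2

The yellow cube was near (12.6, 1.6) before and (12.9, 2.8) after, so it travelled √(0.3² + 1.2²) ≈ 1.2 units.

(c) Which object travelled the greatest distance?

the orange torus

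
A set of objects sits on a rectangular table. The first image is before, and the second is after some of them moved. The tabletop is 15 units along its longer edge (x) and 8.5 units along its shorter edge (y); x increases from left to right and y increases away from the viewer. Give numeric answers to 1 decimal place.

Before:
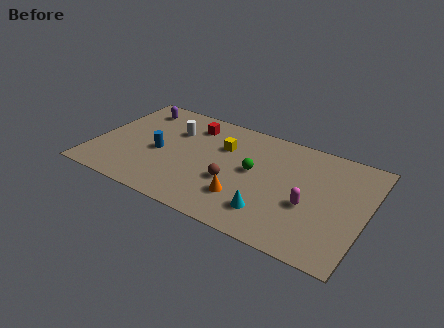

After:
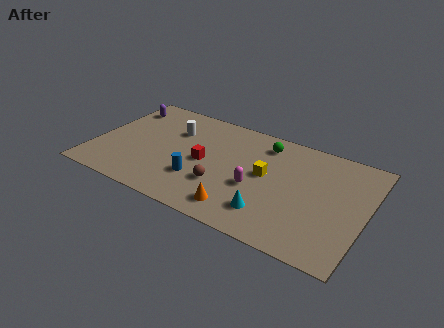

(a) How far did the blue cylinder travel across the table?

2.7

The blue cylinder moved from about (3.6, 3.8) to (6.0, 2.6), a distance of √(2.4² + 1.2²) ≈ 2.7.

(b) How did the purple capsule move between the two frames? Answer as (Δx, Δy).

(-0.8, -0.2)

From the two frames, the purple capsule sits at roughly (1.8, 7.0) before and (1.0, 6.8) after.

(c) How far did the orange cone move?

0.9

From (8.6, 2.3) to (8.5, 1.4), the orange cone covered √(0.1² + 0.9²) ≈ 0.9 units.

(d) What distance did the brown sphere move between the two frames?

0.7

The brown sphere was near (7.8, 3.2) before and (7.3, 2.7) after, so it travelled √(0.5² + 0.5²) ≈ 0.7 units.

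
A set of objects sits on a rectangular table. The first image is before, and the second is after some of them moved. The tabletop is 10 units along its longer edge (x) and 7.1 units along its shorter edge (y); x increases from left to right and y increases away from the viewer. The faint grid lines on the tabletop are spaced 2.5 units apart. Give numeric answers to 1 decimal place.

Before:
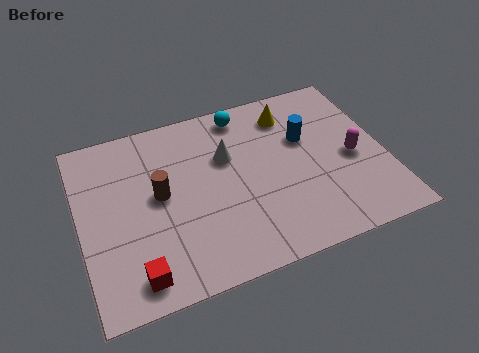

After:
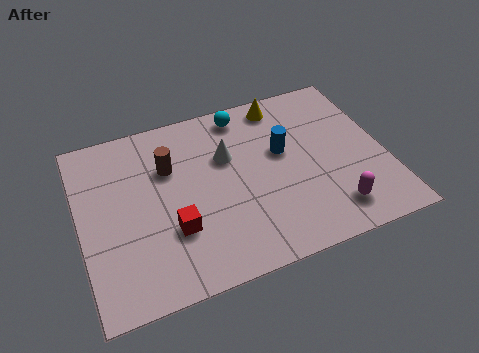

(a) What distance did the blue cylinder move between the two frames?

0.9

The blue cylinder was near (7.5, 4.5) before and (6.7, 4.2) after, so it travelled √(0.8² + 0.3²) ≈ 0.9 units.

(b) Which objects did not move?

the white cone and the cyan sphere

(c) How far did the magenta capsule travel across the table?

2.1

From (8.9, 3.2) to (8.0, 1.3), the magenta capsule covered √(0.9² + 1.9²) ≈ 2.1 units.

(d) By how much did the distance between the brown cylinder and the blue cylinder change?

-1.2

They were about 4.9 units apart before and 3.7 after — 1.2 units closer together.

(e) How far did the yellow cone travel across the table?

0.5

From (7.1, 5.7) to (6.9, 6.2), the yellow cone covered √(0.2² + 0.5²) ≈ 0.5 units.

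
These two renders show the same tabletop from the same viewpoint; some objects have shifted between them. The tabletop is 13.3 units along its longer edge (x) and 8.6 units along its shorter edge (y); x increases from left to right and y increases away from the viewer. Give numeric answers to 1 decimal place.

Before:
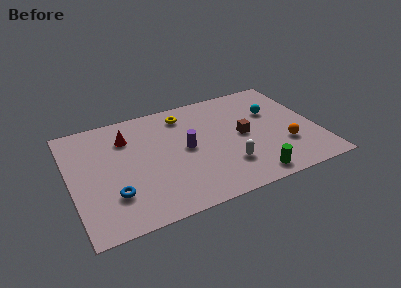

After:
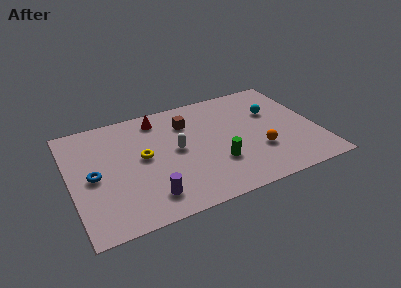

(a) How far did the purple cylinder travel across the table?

3.6

The purple cylinder was near (6.2, 4.4) before and (3.9, 1.6) after, so it travelled √(2.3² + 2.8²) ≈ 3.6 units.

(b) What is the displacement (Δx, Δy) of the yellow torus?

(-2.5, -2.5)

From the two frames, the yellow torus sits at roughly (6.4, 7.1) before and (3.9, 4.6) after.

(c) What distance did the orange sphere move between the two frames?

1.4

The orange sphere was near (11.4, 2.7) before and (10.0, 2.8) after, so it travelled √(1.4² + 0.1²) ≈ 1.4 units.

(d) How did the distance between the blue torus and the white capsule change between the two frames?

-1.6

Before: roughly 6.1 units apart; after: 4.5. That's 1.6 units closer together.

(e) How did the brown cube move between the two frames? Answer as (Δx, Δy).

(-2.8, 2.1)

The brown cube was at about (9.3, 4.3) and moved to about (6.5, 6.4).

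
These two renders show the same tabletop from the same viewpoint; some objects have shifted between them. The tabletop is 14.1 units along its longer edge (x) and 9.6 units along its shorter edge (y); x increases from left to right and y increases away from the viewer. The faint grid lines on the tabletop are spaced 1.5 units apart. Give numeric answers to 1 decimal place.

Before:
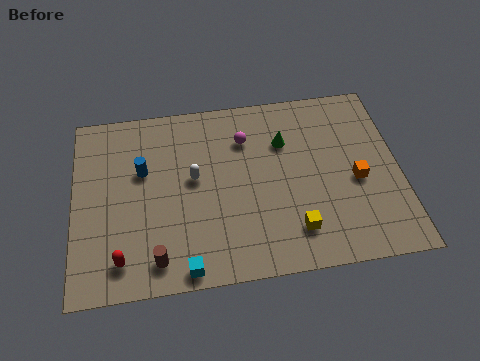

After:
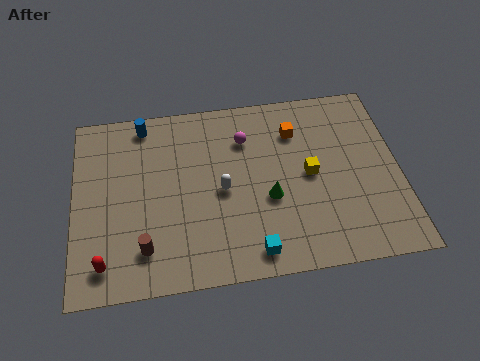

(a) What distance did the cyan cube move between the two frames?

2.9

The cyan cube was near (4.7, 0.8) before and (7.6, 1.2) after, so it travelled √(2.9² + 0.4²) ≈ 2.9 units.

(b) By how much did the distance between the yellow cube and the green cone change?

-2.6

They were about 4.7 units apart before and 2.1 after — 2.6 units closer together.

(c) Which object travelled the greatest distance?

the orange cube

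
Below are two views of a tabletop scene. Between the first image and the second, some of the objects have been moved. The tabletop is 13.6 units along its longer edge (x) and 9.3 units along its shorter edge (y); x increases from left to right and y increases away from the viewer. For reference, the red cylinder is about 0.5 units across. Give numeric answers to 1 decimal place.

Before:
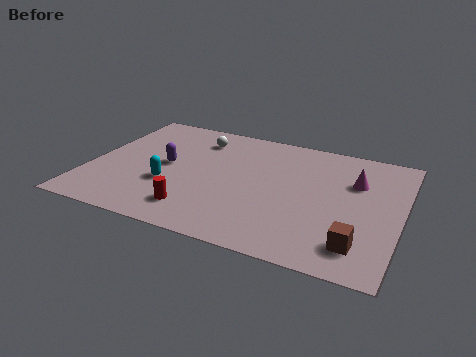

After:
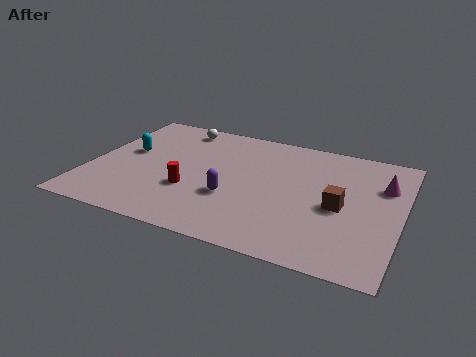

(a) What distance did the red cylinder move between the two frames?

1.5

The red cylinder moved from about (5.0, 1.8) to (4.6, 3.2), a distance of √(0.4² + 1.4²) ≈ 1.5.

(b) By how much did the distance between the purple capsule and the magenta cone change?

-1.3

The distance was about 8.3 in the first image and 7.0 in the second, so they moved 1.3 units closer together.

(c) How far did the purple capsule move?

3.4

From (3.3, 4.8) to (6.4, 3.3), the purple capsule covered √(3.1² + 1.5²) ≈ 3.4 units.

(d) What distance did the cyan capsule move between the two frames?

2.9

The cyan capsule moved from about (3.6, 3.3) to (1.5, 5.3), a distance of √(2.1² + 2.0²) ≈ 2.9.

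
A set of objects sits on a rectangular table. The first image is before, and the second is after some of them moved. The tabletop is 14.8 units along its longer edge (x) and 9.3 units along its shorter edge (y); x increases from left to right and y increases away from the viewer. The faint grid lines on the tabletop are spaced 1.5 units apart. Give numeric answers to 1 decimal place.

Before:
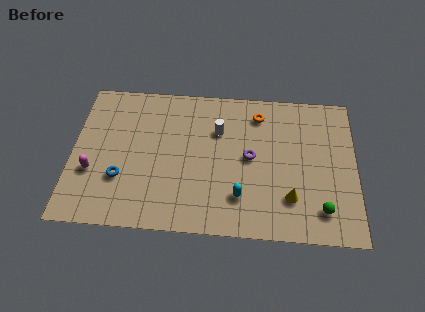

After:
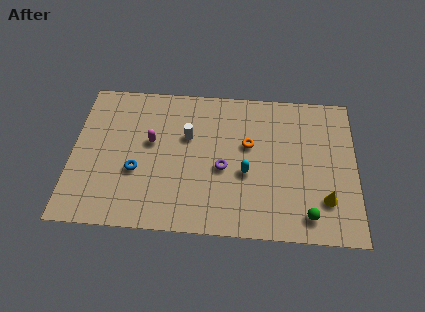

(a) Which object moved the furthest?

the magenta capsule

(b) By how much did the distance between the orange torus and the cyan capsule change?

-3.6

The distance was about 5.4 in the first image and 1.8 in the second, so they moved 3.6 units closer together.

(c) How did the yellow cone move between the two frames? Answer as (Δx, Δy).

(1.8, 0.0)

The yellow cone was at about (11.4, 2.4) and moved to about (13.2, 2.4).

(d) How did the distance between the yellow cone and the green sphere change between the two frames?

-0.4

The distance was about 1.7 in the first image and 1.3 in the second, so they moved 0.4 units closer together.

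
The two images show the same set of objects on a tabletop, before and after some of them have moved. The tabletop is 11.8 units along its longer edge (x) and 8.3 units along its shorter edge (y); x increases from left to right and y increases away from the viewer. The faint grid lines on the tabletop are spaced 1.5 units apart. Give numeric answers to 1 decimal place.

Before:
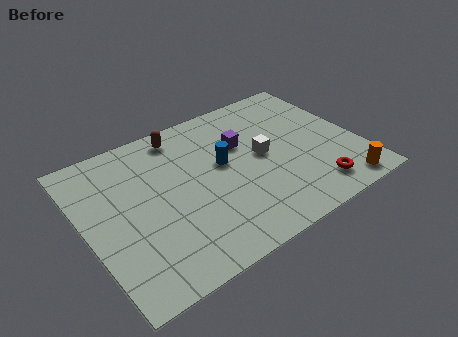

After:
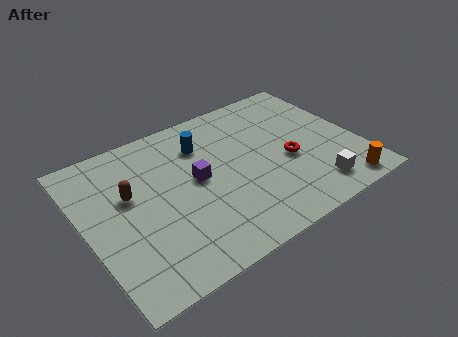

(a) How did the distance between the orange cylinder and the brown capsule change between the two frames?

+0.8

They were about 8.6 units apart before and 9.4 after — 0.8 units further apart.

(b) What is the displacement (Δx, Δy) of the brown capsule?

(-2.6, -2.2)

The brown capsule started near (4.6, 7.2) and ended near (2.0, 5.0).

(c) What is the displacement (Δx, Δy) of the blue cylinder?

(-0.6, 1.5)

From the two frames, the blue cylinder sits at roughly (6.0, 4.7) before and (5.4, 6.2) after.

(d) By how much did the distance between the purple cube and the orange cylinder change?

+1.0

They were about 5.7 units apart before and 6.7 after — 1.0 units further apart.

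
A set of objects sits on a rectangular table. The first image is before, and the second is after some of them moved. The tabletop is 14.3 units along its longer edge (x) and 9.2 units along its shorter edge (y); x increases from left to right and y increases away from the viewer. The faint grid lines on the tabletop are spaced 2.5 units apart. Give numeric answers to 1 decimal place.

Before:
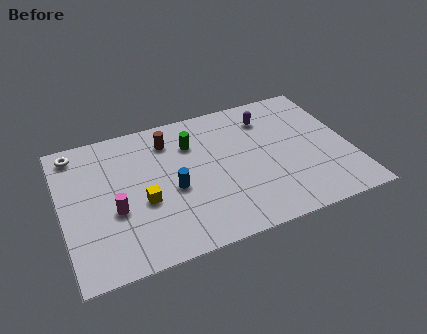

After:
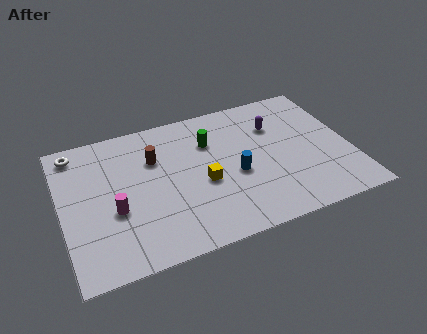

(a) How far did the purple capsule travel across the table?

0.8

From (10.5, 7.2) to (10.8, 6.5), the purple capsule covered √(0.3² + 0.7²) ≈ 0.8 units.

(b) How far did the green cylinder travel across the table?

0.9

The green cylinder moved from about (6.6, 6.7) to (7.5, 6.5), a distance of √(0.9² + 0.2²) ≈ 0.9.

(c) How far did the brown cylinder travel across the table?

1.3

The brown cylinder was near (5.5, 7.3) before and (4.7, 6.3) after, so it travelled √(0.8² + 1.0²) ≈ 1.3 units.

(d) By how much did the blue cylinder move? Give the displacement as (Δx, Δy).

(3.1, -0.1)

From the two frames, the blue cylinder sits at roughly (5.4, 4.0) before and (8.5, 3.9) after.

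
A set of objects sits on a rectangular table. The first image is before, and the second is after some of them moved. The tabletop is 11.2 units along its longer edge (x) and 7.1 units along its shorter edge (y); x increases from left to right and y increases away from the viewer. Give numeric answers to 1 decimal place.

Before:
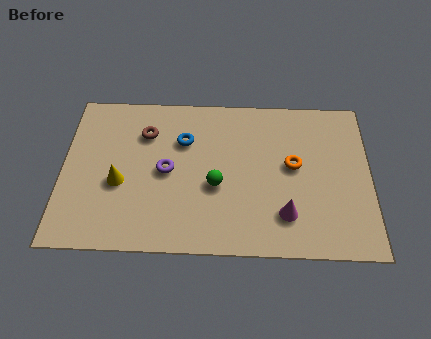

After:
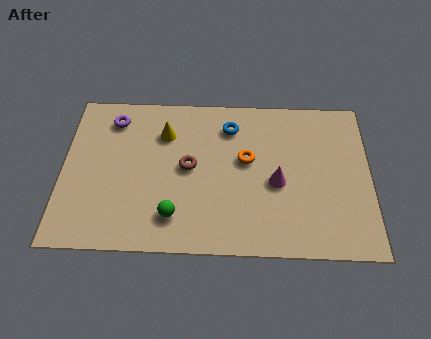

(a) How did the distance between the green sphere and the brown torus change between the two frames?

-1.2

They were about 3.5 units apart before and 2.3 after — 1.2 units closer together.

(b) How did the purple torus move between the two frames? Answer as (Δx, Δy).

(-2.0, 2.3)

The purple torus was at about (3.8, 3.5) and moved to about (1.8, 5.8).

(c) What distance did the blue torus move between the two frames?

1.8

From (4.4, 4.9) to (6.1, 5.6), the blue torus covered √(1.7² + 0.7²) ≈ 1.8 units.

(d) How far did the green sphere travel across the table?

2.1

The green sphere was near (5.6, 2.9) before and (4.1, 1.5) after, so it travelled √(1.5² + 1.4²) ≈ 2.1 units.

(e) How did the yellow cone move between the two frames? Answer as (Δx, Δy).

(1.6, 2.3)

The yellow cone started near (2.1, 2.9) and ended near (3.7, 5.2).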